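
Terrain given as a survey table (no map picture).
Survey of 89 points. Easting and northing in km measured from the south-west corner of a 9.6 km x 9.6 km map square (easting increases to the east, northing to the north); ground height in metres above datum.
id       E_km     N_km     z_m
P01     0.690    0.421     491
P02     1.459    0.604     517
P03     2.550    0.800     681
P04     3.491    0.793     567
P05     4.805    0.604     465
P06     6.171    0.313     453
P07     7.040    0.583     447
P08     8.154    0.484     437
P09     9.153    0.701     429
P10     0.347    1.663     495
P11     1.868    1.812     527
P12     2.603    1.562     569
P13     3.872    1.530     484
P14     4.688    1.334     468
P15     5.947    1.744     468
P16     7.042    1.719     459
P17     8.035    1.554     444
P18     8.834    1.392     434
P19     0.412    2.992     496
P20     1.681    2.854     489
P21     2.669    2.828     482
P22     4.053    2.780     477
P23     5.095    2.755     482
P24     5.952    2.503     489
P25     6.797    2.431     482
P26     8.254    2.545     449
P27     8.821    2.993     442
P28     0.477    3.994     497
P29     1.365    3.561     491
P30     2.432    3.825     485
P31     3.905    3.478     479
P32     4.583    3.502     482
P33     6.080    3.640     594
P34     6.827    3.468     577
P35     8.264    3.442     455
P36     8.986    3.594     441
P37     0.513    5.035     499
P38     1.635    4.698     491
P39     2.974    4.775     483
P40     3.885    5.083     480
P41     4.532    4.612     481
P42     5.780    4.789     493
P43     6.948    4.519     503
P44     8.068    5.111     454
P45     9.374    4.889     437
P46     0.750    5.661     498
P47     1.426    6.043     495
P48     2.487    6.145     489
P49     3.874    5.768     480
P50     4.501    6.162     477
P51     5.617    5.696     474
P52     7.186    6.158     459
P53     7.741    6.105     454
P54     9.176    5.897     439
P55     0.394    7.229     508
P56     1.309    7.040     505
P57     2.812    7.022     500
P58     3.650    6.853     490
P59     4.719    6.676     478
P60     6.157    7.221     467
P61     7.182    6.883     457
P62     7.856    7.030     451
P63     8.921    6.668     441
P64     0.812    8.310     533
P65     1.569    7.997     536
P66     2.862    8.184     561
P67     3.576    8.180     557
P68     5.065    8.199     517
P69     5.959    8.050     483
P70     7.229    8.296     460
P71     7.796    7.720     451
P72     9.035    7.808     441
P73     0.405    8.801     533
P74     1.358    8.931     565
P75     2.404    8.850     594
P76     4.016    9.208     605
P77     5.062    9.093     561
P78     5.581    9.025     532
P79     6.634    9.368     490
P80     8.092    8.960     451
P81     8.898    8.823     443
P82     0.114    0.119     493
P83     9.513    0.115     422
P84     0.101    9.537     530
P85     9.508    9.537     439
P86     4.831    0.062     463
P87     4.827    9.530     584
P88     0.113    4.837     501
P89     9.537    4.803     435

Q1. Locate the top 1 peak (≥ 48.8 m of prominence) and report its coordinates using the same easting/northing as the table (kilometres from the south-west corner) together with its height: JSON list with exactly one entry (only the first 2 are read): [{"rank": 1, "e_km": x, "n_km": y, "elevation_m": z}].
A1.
[{"rank": 1, "e_km": 2.66, "n_km": 0.81, "elevation_m": 686}]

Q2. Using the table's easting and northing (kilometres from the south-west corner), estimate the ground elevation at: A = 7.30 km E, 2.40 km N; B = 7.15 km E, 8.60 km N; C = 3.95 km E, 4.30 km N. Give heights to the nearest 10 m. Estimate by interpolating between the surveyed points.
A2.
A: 470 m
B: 460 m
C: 480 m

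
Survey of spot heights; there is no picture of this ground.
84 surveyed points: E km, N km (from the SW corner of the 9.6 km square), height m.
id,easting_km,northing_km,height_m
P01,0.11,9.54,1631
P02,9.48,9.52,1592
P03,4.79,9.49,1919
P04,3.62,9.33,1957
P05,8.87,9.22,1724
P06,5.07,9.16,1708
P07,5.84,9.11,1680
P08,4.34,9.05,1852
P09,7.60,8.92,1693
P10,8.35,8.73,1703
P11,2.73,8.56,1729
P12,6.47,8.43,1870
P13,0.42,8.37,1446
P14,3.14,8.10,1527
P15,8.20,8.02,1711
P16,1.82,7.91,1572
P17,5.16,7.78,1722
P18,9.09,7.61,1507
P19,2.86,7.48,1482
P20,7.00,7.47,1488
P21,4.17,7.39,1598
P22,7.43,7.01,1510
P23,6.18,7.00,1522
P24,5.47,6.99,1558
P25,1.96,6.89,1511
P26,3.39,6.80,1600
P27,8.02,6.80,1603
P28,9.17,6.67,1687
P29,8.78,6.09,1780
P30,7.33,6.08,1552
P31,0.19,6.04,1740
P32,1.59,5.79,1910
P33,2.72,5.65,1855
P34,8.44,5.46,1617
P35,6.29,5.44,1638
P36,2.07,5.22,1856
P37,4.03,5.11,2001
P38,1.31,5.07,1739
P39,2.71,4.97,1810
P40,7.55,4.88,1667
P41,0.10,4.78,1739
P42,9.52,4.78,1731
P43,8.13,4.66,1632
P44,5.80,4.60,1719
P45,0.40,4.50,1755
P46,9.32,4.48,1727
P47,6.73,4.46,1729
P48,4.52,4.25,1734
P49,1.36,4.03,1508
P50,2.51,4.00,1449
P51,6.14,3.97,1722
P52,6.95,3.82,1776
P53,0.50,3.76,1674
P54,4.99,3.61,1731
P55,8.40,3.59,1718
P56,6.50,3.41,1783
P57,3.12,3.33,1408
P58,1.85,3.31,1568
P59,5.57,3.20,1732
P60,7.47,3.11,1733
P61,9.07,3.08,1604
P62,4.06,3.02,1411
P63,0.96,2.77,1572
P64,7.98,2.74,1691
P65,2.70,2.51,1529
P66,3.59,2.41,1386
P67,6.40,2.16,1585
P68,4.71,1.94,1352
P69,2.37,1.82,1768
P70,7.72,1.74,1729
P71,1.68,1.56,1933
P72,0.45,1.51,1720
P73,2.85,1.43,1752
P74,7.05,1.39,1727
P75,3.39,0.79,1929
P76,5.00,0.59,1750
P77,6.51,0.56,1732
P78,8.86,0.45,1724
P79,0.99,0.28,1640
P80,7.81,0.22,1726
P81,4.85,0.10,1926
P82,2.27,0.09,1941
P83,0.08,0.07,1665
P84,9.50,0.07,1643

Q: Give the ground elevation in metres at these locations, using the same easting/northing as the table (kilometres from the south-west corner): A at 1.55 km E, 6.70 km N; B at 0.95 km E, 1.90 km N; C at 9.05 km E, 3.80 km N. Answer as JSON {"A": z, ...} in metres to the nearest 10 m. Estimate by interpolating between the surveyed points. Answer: {"A": 1530, "B": 1720, "C": 1730}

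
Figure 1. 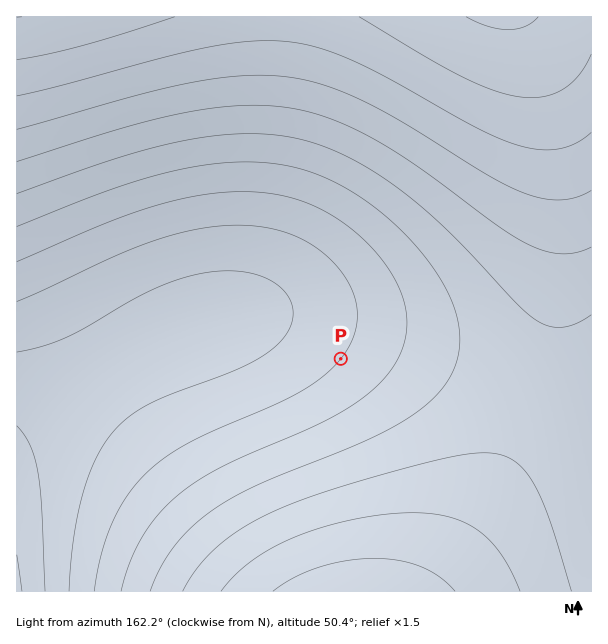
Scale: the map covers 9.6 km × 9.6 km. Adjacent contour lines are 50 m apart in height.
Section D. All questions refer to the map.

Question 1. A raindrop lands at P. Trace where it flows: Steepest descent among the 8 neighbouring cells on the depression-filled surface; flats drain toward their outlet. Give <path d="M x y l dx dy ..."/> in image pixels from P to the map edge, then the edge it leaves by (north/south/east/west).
<path d="M341 359l82 82 0 125-10 10 0 2-12 13"/>
exit: south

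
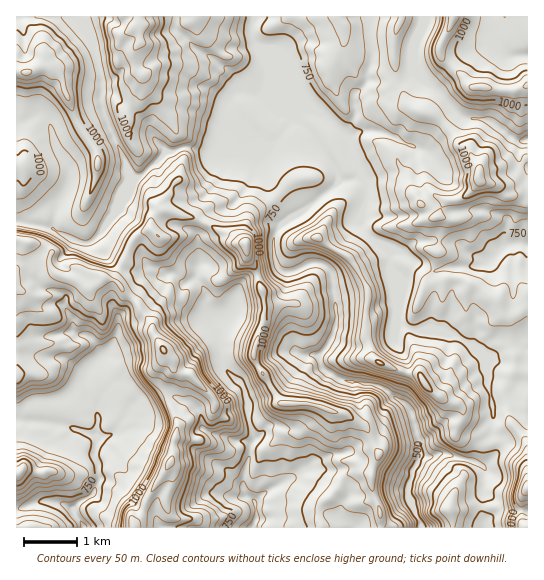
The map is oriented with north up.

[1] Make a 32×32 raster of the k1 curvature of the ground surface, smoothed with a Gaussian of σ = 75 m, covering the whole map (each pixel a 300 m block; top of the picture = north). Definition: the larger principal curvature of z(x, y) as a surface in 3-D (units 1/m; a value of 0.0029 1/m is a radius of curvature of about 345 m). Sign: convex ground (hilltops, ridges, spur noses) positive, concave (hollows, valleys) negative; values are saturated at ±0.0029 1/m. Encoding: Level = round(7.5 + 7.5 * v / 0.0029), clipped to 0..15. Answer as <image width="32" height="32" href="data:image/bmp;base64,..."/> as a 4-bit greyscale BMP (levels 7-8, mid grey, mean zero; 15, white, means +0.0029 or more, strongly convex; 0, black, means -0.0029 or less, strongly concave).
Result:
<image width="32" height="32" href="data:image/bmp;base64,Qk12AgAAAAAAAHYAAAAoAAAAIAAAACAAAAABAAQAAAAAAAACAAATCwAAEwsAABAAAAAAAAAAAAAAABEREQAiIiIAMzMzAERERABVVVUAZmZmAHd3dwCIiIgAmZmZAKqqqgC7u7sAzMzMAN3d3QDu7u4A////AMzLmr+L3cuaiKmG3dnNd5+Yh7itzYiZmYibifhp24mPuJuYiPuXeImIiqf2jJ2Ij//8qYevuZmYeHep93ibt3+4iImIj6ebm4h4mOuoipitiIiIiI7duImqiojMmL6Ze4h4iIdq+c+omIqsuomsmKmIiIiHfpj7e///7Lp43KiYmJiIiKuP6YzpmHm4b+mImMzIeIrK7md/l5eInv95h5iYmXeIzcp5/HeM7/2cmYeIiKu5d96Zie5nqHy1qIiIiJiofov4d4iPd7l9t5d4iYiKub2NyneHb6u5fbi5iIiZmYi4zIqol3+8qHzIjJiamYi7rch4iLqfeMh/l4uauJiIvMjZiYdq+omHzoiIqXeYvdh4q6uHnPeur+mHi7iHiMqIp43rqNz5m/xnrLmYmIiIirh22syHyXd+h4ibuql5mHjoeLqIqZqYiah4qr63u5iHyoiryXh3mqmIeal27riql66Lied3h4iYiHmYdtqIqIfMjrjXd4eIiIibh3rbmoiJ6L17yIiIiIh5mIecuImIfZjKi6h4iIiIqYmauIeKh494upmZeId4iMiZqoiYmYfMd5qoiIeIeIuYiYd6/+7suoirqImYiHiaiYqIrZhqiqqIu5iIm5h4qZh8ifh3eYuoiMuoipl4d4iYjIj5d4iKh4qrt5qJiamYqHunn5iI"/>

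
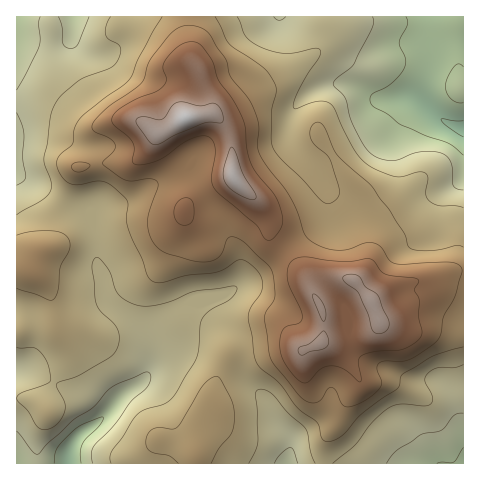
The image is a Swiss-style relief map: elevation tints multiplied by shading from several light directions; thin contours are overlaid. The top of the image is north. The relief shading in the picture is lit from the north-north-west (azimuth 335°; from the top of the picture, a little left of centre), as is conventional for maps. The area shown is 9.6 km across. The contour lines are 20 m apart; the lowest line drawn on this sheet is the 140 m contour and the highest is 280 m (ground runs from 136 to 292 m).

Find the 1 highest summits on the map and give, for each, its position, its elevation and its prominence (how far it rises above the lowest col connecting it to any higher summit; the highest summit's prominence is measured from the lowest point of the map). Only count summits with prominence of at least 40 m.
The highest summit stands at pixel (186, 118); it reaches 292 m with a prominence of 156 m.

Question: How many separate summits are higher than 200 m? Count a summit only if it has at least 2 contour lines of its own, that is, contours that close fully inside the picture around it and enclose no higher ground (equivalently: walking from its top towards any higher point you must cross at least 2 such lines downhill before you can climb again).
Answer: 2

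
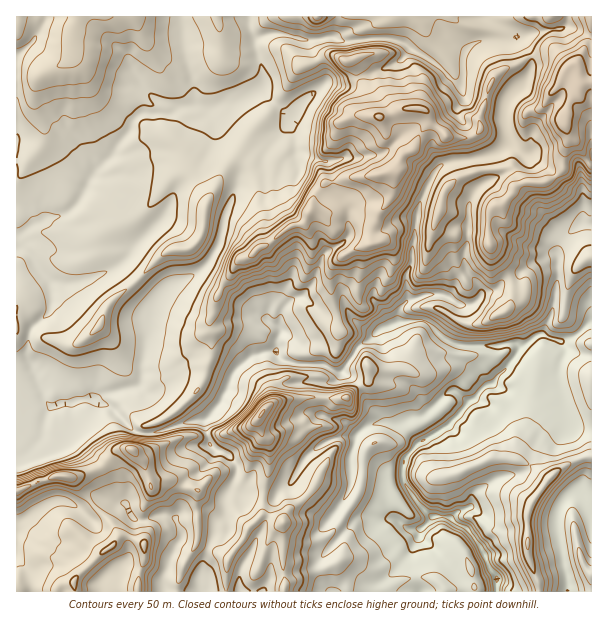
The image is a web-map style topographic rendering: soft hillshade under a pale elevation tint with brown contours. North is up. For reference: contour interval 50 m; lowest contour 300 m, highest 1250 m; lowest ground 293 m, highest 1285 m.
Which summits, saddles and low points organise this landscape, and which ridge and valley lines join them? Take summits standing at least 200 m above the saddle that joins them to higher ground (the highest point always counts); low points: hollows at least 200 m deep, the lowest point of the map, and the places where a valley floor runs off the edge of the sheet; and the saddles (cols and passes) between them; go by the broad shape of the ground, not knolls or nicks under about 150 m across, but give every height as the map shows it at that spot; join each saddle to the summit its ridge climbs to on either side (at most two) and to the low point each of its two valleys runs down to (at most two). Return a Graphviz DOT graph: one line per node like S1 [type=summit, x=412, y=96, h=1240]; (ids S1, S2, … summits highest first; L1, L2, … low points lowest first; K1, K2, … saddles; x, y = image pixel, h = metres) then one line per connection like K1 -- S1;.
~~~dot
graph terrain {
  S1 [type=summit, x=576, y=63, h=1285];
  S2 [type=summit, x=420, y=108, h=1261];
  S3 [type=summit, x=261, y=414, h=1204];
  S4 [type=summit, x=132, y=450, h=1129];
  S5 [type=summit, x=528, y=543, h=810];
  L1 [type=low, x=497, y=579, h=293];
  K1 [type=saddle, x=528, y=57, h=1007];
  K2 [type=saddle, x=338, y=318, h=810];
  K3 [type=saddle, x=209, y=549, h=792];
  K4 [type=saddle, x=360, y=386, h=739];
  K5 [type=saddle, x=144, y=434, h=715];
  K6 [type=saddle, x=237, y=369, h=609];
  K7 [type=saddle, x=579, y=332, h=534];
  K1 -- S1;
  K1 -- S2;
  K1 -- L1;
  K2 -- S1;
  K2 -- S2;
  K2 -- L1;
  K3 -- S3;
  K3 -- S4;
  K3 -- L1;
  K4 -- S1;
  K4 -- S3;
  K4 -- L1;
  K5 -- S1;
  K5 -- S4;
  K5 -- L1;
  K6 -- S2;
  K6 -- S3;
  K6 -- L1;
  K7 -- S1;
  K7 -- S5;
  K7 -- L1;
}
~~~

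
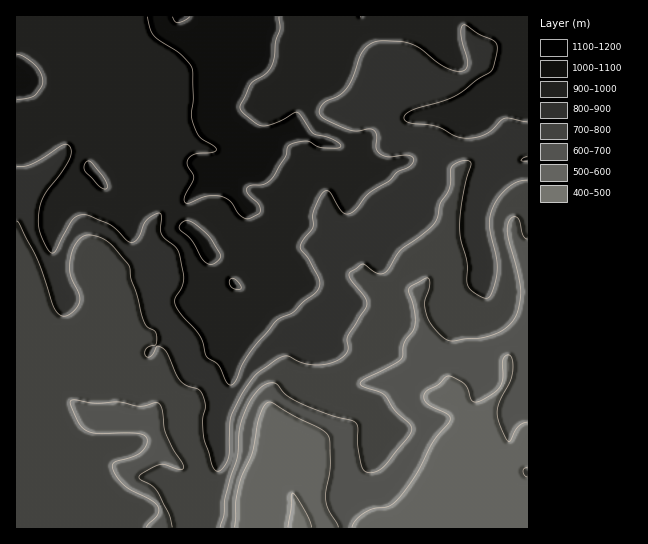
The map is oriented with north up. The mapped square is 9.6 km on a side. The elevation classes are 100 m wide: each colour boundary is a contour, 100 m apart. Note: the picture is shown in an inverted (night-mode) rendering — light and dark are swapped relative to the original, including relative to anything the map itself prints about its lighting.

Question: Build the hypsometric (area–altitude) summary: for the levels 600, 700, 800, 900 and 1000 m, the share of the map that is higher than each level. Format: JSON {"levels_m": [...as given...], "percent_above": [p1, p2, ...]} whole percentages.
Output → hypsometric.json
{"levels_m": [600, 700, 800, 900, 1000], "percent_above": [91, 81, 56, 36, 7]}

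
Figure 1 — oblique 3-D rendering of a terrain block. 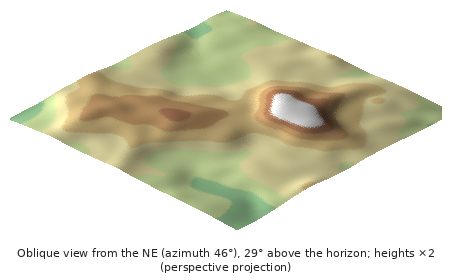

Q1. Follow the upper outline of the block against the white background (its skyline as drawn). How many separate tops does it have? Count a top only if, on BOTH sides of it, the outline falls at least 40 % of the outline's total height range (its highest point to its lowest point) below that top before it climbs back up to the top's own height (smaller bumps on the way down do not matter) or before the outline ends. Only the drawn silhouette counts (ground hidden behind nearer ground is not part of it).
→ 1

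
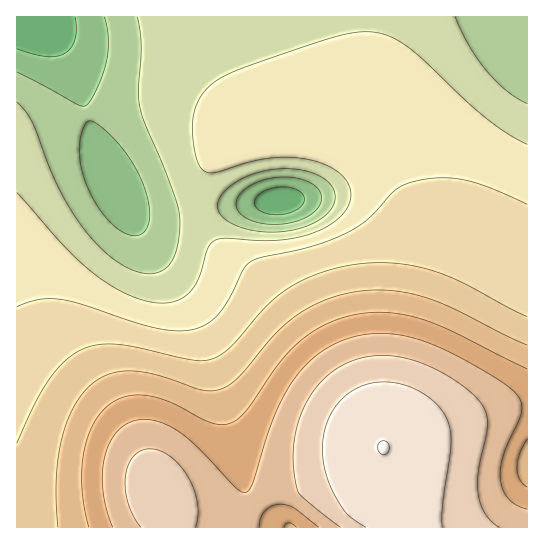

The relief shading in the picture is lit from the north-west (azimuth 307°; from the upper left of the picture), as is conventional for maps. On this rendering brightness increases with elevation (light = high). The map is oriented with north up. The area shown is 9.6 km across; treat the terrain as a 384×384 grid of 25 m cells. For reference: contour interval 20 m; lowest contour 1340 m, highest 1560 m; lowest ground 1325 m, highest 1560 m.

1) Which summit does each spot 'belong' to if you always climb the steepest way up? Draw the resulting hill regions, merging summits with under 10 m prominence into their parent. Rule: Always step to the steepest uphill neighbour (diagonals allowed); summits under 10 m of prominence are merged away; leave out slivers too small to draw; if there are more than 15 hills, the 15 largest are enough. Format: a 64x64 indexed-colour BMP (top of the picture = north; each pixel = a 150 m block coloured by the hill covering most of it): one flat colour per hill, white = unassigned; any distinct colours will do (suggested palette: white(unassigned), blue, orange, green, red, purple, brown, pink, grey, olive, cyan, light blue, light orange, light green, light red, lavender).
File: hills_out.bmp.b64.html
<image width="64" height="64" href="data:image/bmp;base64,Qk12CAAAAAAAAHYAAAAoAAAAQAAAAEAAAAABAAQAAAAAAAAIAAATCwAAEwsAABAAAAAAAAAA////ALR3HwAOf/8ALKAsACgn1gC9Z5QAS1aMAMJ34wB/f38AIr28AM++FwDox64AeLv/AIrfmACWmP8A1bDFACIiIiIiIiIiIiIiIiIiIiIRERERERERERERERERERERIiIiIiIiIiIiIiIiIiIhEREREREREREREREREREREREiIiIiIiIiIiIiIiIiIiERERERERERERERERERERERESIiIiIiIiIiIiIiIiIiIRERERERERERERERERERERERIiIiIiIiIiIiIiIiIiIhEREREREREREREREREREREREiIiIiIiIiIiIiIiIiIhERERERERERERERERERERERESIiIiIiIiIiIiIiIiIiERERERERERERERERERERERERIiIiIiIiIiIiIiIiIiIREREREREREREREREREREREREiIiIiIiIiIiIiIiIiIhERERERERERERERERERERERESIiIiIiIiIiIiIiIiIhERERERERERERERERERERERERIiIiIiIiIiIiIiIiIiEREREREREREREREREREREREREiIiIiIiIiIiIiIiIiIRERERERERERERERERERERERESIiIiIiIiIiIiIiIiIhERERERERERERERERERERERERIiIiIiIiIiIiIiIiIhEREREREREREREREREREREREREiIiIiIiIiIiIiIiIiERERERERERERERERERERERERESIiIiIiIiIiIiIiIiIRERERERERERERERERERERERERIiIiIiIiIiIiIiIiIhEREREREREREREREREREREREREiIiIiIiIiIiIiIiIhERERERERERERERERERERERERESIiIiIiIiIiIiIiIiERERERERERERERERERERERERERIiIiIiIiIiIiIiIiIREREREREREREREREREREREREREiIiIiIiIiIiIiIiIRERERERERERERERERERERERERESIiIiIiIiIiIiIiIhERERERERERERERERERERERERERIiIiIiIiIiIiIiIiEREREREREREREREREREREREREREiIiIiIiIiIiIiIiIRERERERERERERERERERERERERESIiIiIiIiIiIiIiIRERERERERERERERERERERERERERIiIiIiIiIiIiIiIhEREREREREREREREREREREREREREiIiIiIiIiIiIiIhERERERERERERERERERERERERERESIiIiIiIiIiIiIiERERERERERERERERERERERERERERIiIiIiIiIiIiIiEREREREREREREREREREREREREREREiIiIiIiIiIiIiIRERERERERERERERERERERERERERESIiIiIiIiIiIiIRERERERERERERERERERERERERERERIiIiIiIiIiIiIREREREREREREREREREREREREREREREiIiIiIiIiIiIRERERERERERERERERERERERERERERESIiIiIiIiIiIhERERERERERERERERERERERERERERERIiIiIiIiIiIhEREREREREREREREREREREREREREREREiIiIiIiIiIhERERERERERERERERERERERERERERERESIiIiIiIiIiERERERERERERERERERERERERERERERERIiIiIiIiIiEREREREREREREREREREREREREREREREREiIiIiIiIiIRERERERERERERERERERERERERERERERESIiIiIiIiIRERERERERERERERERERERERERERERERERIiIiIiIiIhEREREREREREREREREREREREREREREREREiIiIiIiIhERERERERERERERERERERERERERERERERESIiIiIiIiERERERERERERERERERERERERERERERERERIiIiIiIiEREREREREREREREREREREREREREREREREREiIiIiIiIRERERERERERERERERERERERERERERERERESIiIiIiIRERERERERERERERERERERERERERERERERERIiIiIiIhEREREREREREREREREREREREREREREREREREiIiIiIhERERERERERERERERERERERERERERERERERESIiIiIiERERERERERERERERERERERERERERERERERERIiIiIiIREREREREREREREREREREREREREREREREREREiIiIiIRERERERERERERERERERERERERERERERERERESIiIiIhERERERERERERERERERERERERERERERERERERIiIiIiEREREREREREREREREREREREREREREREREREREiIiIiERERERERERERERERERERERERERERERERERERESIiIiIRERERERERERERERERERERERERERERERERERERIiIiIhEREREREREREREREREREREREREREREREREREREiIiIhERERERERERERERERERERERERERERERERERERESIiIiERERERERERERERERERERERERERERERERERERERIiIiEREREREREREREREREREREREREREREREREREREREiIiIRERERERERERERERERERERERERERERERERERERESIiIRERERERERERERERERERERERERERERERERERERERIiIhEREREREREREREREREREREREREREREREREREREREiIhERERERERERERERERERERERERERERERERERERERESIhERERERERERERERERERERERERERERERERERERERER"/>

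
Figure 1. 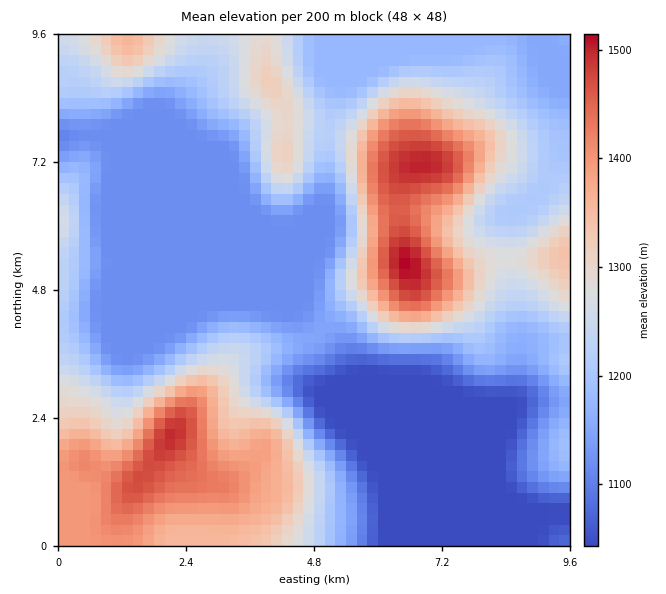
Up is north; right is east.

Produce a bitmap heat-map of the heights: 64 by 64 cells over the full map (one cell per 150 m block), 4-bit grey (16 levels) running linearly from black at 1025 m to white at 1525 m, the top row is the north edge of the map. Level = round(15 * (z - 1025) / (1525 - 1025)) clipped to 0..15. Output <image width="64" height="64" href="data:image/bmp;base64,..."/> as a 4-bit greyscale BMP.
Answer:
<image width="64" height="64" href="data:image/bmp;base64,Qk12CAAAAAAAAHYAAAAoAAAAQAAAAEAAAAABAAQAAAAAAAAIAAATCwAAEwsAABAAAAAAAAAAAAAAABEREQAiIiIAMzMzAERERABVVVUAZmZmAHd3dwCIiIgAmZmZAKqqqgC7u7sAzMzMAN3d3QDu7u4A////ALu7u7u7u6qqqqqqqqmZiHdlVDMhERERERERERERERERu7u7zMu7qqqqqqqqqpmId2VUQyERERERERERERERERG7u7zMzLu6qqqqqqqqqZiHZVRDIREREREREREREREREbu7vMzMy7u7u6u7uqqqmIdmVEMhERERERERERERERERu7u8zdzMu7u7u7u7uqqph2ZUQyERERERERERERERERG7u7zN3dzMzMy7zLu6qqmHdlRDIREREREREREREREREbu7vM3d3dzMzMzMy7uqqZh2VDMhERERERERERERESIiu7u8zd3d3czMzMzLu6qpmHZUMhEREREREREREREiIzO7u8zM3d3d3dzMzMu7qqmYdlQyEREREREREREREiMzRLvMzMzd3d3d3MzMu7u6qYdlQyERERERERERERESIzREu8zLvM3d7d3czLu7u7qph2VDIRERERERERERERIjREW7zLu7vN3u7dzLu7u7uql2VDIREREREREREREREiNEVbu7uqqrze7u3cu6qru6mHVDIRERERERERERERERI0RVqruqmavN7u7dy6qqq7qYZTIREREREREREREREREjNFWaqpmYmrze7t3LqZqqqYdUIRERERERERERERERESI0RZmZmIiJrN3u3bqpmZmYdkMhEREREREREREREREREjREmZmIh4ibzd3cupmZiIdlMhERERERERERERERERESI0SIiIh3eIq8zdy6mYiHdlMhERERERERERERERERERIjNIiIh3ZneJq8zLqYh3ZUMyEREREREREREREREREREiM0iId3ZmZniaq7upiHZUMyERERERERERERERERERESI0SHd2ZVVVZ3iaqpmHdlQyIREREREREREREREiIiIiI0RHd2ZURERVZ4iZmId2VDMiIRERERERERERIiMzMzM0RVdmZUQzM0RWZ3iId3ZVQzIiIRERERERERIjNERDM0RVVmZUQzMzNEVWZ3d3dmVEMzMiIREiIiIiIjREVERERFVWZVQzMzMzNEVmZ3dmZVREMzMiIjMzMzMzRFVVREREVVZlVDMzMzMzRFVmZmZVVEREMzMzRFVVVURVVVVERERVVlVDMzMzMzMzRFVVVVRERERDM0RWZ3d2ZmZmVVRERVVVVUMzMzMzMzM0REVERDMzNERERWeIiYiHd2ZlVURVVmVVQzMzMzMzMzMzRDMzMzMzREVWeZqqqpmId2ZVVVVmZlVDMzMzMzMzMzMzMzMzMzNEVWeKu8zLupiHdmZmZnd2VUMzMzMzMzMzMzMzMzMzM0VWeJvM3dzLqYh3ZmZneIZlQzMzMzMzMzMzMzMzMzMzRWeJq83u7cy6mHd2ZneIhmVDMzMzMzMzMzMzMzMzMzNFZ4q83u7t3LqYh3d3eIiWZUMzMzMzMzMzMzMzMzMzM0Vnmrze7u7cy6mHd3eIiZZlRDMzMzMzMzMzMzMzMzMzNGeave7/7ty6mYh3eIiZlmVEMzMzMzMzMzMzMzMzMzM0V4q97//t3LqYiIiIiZmWZUQzMzMzMzMzMzMzMzMzMzNWir3u/u3LqZiIiIiJmaZlRDMzMzMzMzMzMzMzMzMzM0Z5ve7u3LqZiHd3eIiZl2VDMzMzMzMzMzMzMzMzMzMzRXm83u3cupiHd3d3eImXdkMzMzMzMzMzMzMzMzMzMzNFebzd3cu6mHdmZmZ3iJd2QzMzMzMzMzMzMzMzMzMzMzV5vN3dy7qYd2ZmZmZ4h3ZDMzMzMzMzMzMzMzMzMzMzRXm83dzLupmHZlVVZmd3ZUMzMzMzMzMzMzMzNERDMzNGirzd3cy7qYdmZVVWZnZlQzMzMzMzMzMzMzNFVVQzM0aKzd3dzMy6mHZmZVVmZmVDMzMzMzMzMzMzM0ZmZUM0VpvN3d3d3Muph2ZmVWZlVUQzMzMzMzMzMzM0Vnd2VERXm83u7u7d3LmId2ZlVmVVRDMzMzMzMzMzMzRniHZVRWebze7u7u7cupiHdmZVZEREMzMzMzMzMzMzNWeIh2VVaJvN7u7u7t3LmYd2ZlVUREMzMzMzMzMzMzNFeJmHZlZom83u7u7u3cupiHdmVVMzMzMzMzMzMzMzM0V4mYdmZnibzd7u7u3cy6mId2ZVUjMzMzMzMzMzMzM0RniJh2ZmeJrM3d7t3cy7qYh3ZlVSMzMzMzMzMzMzM0RWeIiHdmZ3mrzd3d3Mu7qpiHZlVVMzMzMzMzMzMzNERVZ4iId2ZmeJq8zMzLuqqZiHdmVVU0REMzMzMzMzREVVZniIh3ZmZniau8y7qpmYiHdmVVVUREREMzMzMzREVVZneIiHdmVmZ4mru6qZmIh3dmVVVEVVVVVEMzMzREVWZneImIdmVVVmeJqqmZiId3ZmVVRERmVWZmVUQ0REVVZneImYh2VVVVZniJmIh3d3ZmVVRERGZmZmZmVURFVVZmeImZh2ZVREVVZ3iHd3dmZmVVREREZmZnd3dmVVVVVmZ4iZmHZVRERFVWZmZmZmZmZVVERERmZneIiHdmZVZmZniJmIdlVERERFVVVVVVVWZVVURERGZneImZiHdmZmZmeImYdlVERERERFVVVVVVVVVVREREZ3d4maqZh3ZmZmd4iIh2VURERERERERERFVVVVRERER3d4iaqpmId3Zmd3eIiHZVREREREREREREREVVVERERHd4iZqqqYh3d3d3d4iIdlVERERERERERERERERERERE"/>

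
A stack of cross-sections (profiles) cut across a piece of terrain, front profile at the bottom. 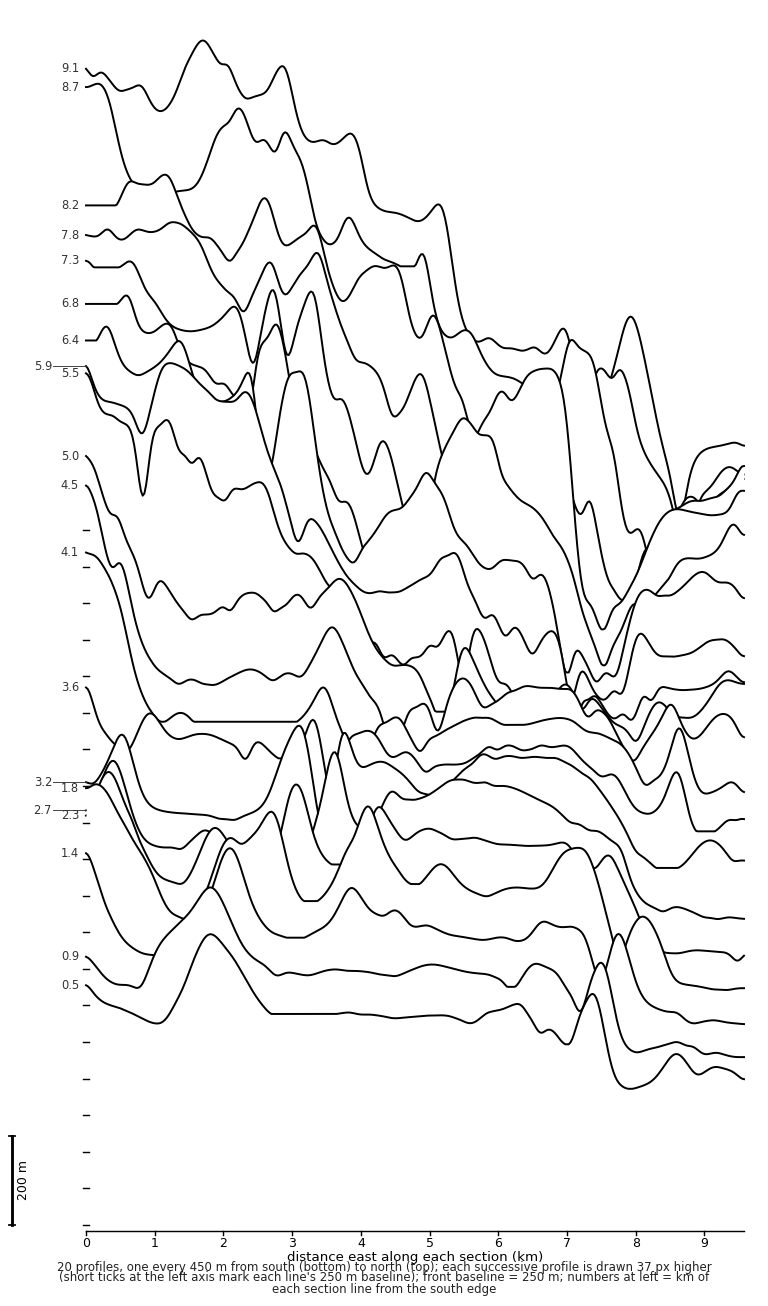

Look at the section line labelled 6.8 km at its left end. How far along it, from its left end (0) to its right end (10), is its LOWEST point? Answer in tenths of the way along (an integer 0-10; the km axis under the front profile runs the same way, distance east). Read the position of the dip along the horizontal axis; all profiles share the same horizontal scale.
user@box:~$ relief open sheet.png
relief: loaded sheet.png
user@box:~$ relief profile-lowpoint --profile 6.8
8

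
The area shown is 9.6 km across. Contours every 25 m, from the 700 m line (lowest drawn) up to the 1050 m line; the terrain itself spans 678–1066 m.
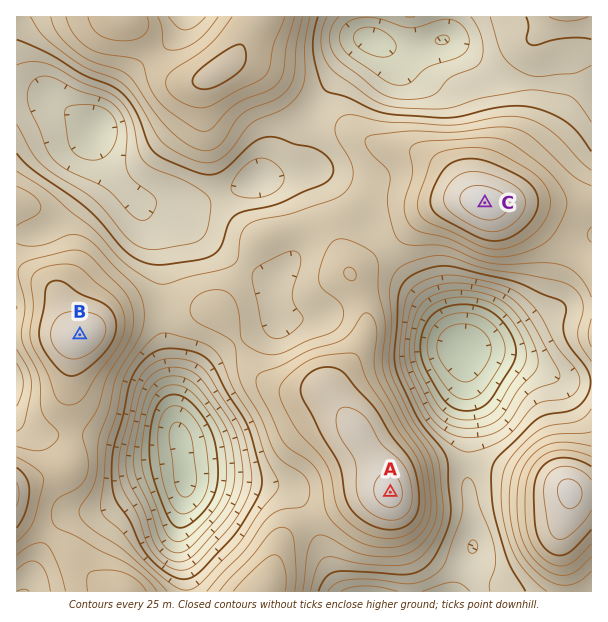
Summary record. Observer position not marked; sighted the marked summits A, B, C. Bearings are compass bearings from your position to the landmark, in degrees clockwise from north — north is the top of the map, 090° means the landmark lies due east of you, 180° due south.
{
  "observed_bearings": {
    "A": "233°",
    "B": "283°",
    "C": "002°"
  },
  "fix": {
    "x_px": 477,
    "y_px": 427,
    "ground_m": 795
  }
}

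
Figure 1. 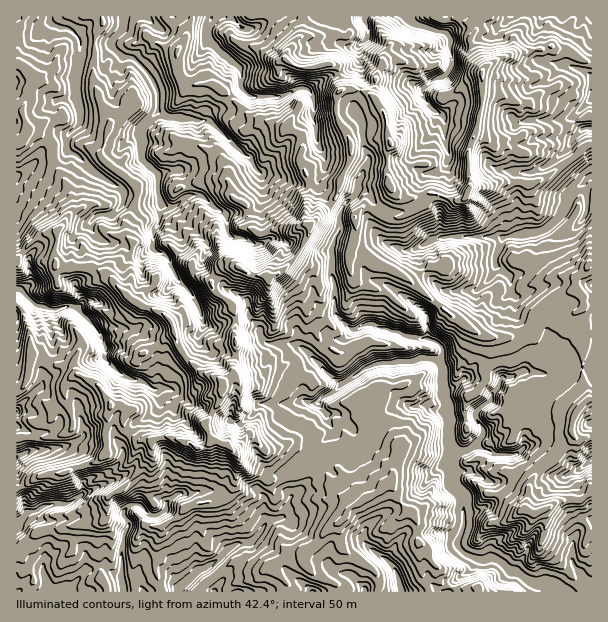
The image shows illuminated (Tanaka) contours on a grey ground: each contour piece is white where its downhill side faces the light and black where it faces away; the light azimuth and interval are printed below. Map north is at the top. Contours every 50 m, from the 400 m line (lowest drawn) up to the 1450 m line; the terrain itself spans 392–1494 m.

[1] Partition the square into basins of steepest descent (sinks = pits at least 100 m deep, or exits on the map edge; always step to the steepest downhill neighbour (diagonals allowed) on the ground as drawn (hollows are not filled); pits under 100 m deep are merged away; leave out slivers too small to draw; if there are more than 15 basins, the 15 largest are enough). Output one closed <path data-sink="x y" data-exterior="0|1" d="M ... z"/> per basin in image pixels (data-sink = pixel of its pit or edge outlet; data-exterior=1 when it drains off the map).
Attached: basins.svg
<path data-sink="561 591" data-exterior="1" d="M348 88l-7 2-4 3-1 18 2 11 12 19 0 18-10 21-8 23-12 9-10 13-2 9-13 24-13 13-13 7-5-2-15-2-12-8-9 0-7 4-10 12 3 8 20 16 2 14 0 37-2 6 0 12-11 8-5 21-13 19 5 14 3 3 17 6 16 23 14 5 6 6 33-6 9-5 16 3 12 20 8 6 7 10 15-10 9-4 9-8 6-2 10 19 14 12 4 9 0 25 3 21 8 22 162 0 1-100-2 0-11 8-19 0-23 12-6 0-7-3 8-30 8-10 12-7 20-22 2-3-3-9 3-12 6-9 12-9 0-134-2 0-6 8-8 6-1 12-14 4-12 6-13 11-2 12-7 8-15 6-24 0-24-12-59-48-30-13-13-11-11-1-1-6 6-19-1-11 8-10 5 0 18 11 16 0 12-8 0-5-4-5-12-3-10-13-2-28 5-12-3-6-4-26-8-12-8-7z"/><path data-sink="123 17" data-exterior="1" d="M191 16l-89 1 1 6-6 9-3 10 2 12-4 18 8 30 10 21-10 32 11 13 18 12 9 11-5 19-7 14 0 10 7 9-1 8-6 8-10 3-7 7 0 6 5 7 17 18 12 7 19 6 8 8 8 24 6 11 19 17 16 6 3 5 12-9 0-12 2-6 0-37-2-14-20-16-3-8 10-12 7-4 9 0 12 8 15 2 5 2 13-7 13-13 13-24 2-9-4-4 0-11 4-13 0-14-9-21 1-24-6-6-48-17-11-12-22-18-12-1-15 2-7-6-5-15 0-12 11-18z"/><path data-sink="590 177" data-exterior="0" d="M591 145l-6 1-10 11-30 21-14 6-34-2-12 5-14 0-5 10-5 3-12-1-17-6-13 5-12 0 5 3 2 8-12 8-16 0-18-11-5 0-8 10 1 11-6 24 12 2 13 11 30 13 41 35 30 20 12 5 24 0 9-3 11-8 3-12 7-8 19-12 14-4 1-12 8-6 8-9z"/><path data-sink="17 290" data-exterior="1" d="M56 232l-11 2-9 4-20 22 0 130 2 1 8-10 5-25 8-1 11 9 16 2 6 2 5 6 19 10 15 20 9 0 9 6-7 13 2 5 14 12 33-2 20 6 6 4 10-3 5-5-7-17 13-19 5-15-1-8-19-8-19-17-6-11-8-24-8-8-19-6-12-7-24-26-17-6-33-2-2-2z"/><path data-sink="50 23" data-exterior="0" d="M101 16l-75 0-8 14-2 33 5 3 11 12 0 6-10 26 4 21 15 3 11 10 2 18 16 29 3 12 0 7-17 21-1 33 5 4 30 0 18 8 1-7 7-7 10-3 6-8 1-8-7-9 0-10 7-14 5-19-9-11-18-12-11-13 10-32-10-21-8-30 4-18-2-12 3-10 6-9z"/><path data-sink="408 17" data-exterior="1" d="M477 16l-99 1 1 12 9 12 2 6-14 30-3 19 12 18 3 23 3 6-5 12 2 28 4 8 9 7 18 0 13-5 17 6 12 1 5-3 4-9-2-33 10-29 0-7 4-14 2-36-14-25 0-6 6-9-1-6z"/><path data-sink="212 17" data-exterior="1" d="M302 16l-110 0-5 19-11 18 0 12 5 15 7 6 15-2 12 1 22 18 11 12 33 12 6 0 9 5 6 6-1 24 9 21 0 14-4 13 0 11 2 3 3 0 8-11 13-10 5-9 3-14 10-21 0-18-12-19-2-11 1-18 6-4-5-20-6-5-15 3-20 0-11-7 2-9 14-18z"/><path data-sink="179 591" data-exterior="1" d="M240 462l-5 21-11 15-12 4-21 3-15 13-14 9 0 6-5 9 1 16-2 6 0 8 6 20 36 0 9-10 27-20 6 0 21 9 11-5 19-13 14 1 27-28 7-3 7-7 4-9-1-4-13-11-12-20-16-3-9 5-33 6-6-6-14-5z"/><path data-sink="63 591" data-exterior="1" d="M171 438l-12 0-8 5 0 10-13 20-11 10 7 6 4 6-2 18 11 13 17 0 27-21 27-5 6-2 11-15 5-24-10-13-18-6-5 5-10 3-6-4z"/><path data-sink="591 98" data-exterior="1" d="M551 46l-6 3-26 3-19 6-18 13 0 34-7 27 2 4 12 4 26-1 13-7 26-2 38-14 0-53-11-3-12-10z"/><path data-sink="17 528" data-exterior="1" d="M120 404l-10 1-4 23 0 22-8 12-23 6-12 6-13 0-11 2-23 13 1 63 22-22 60-7 7-5 2-20 5-5 7-3 18-17 13-20 1-13-14 0-14-12 0-11 6-6z"/><path data-sink="401 591" data-exterior="1" d="M390 484l-6 2-9 8-9 4-17 11-3 7-8 8 4 22 3 6 23 13 10 10 0 17 50 0 0-4-4-6-3-12-3-21 0-25-4-9-14-12z"/><path data-sink="17 458" data-exterior="1" d="M78 374l-7 4-7 9 2 12 7 21-1 9-9 5-13 4-34 0 1 50 27-13 19-1 12-6 20-5 9-10 4-39 2-10-14-20z"/><path data-sink="591 129" data-exterior="1" d="M591 116l-37 14-26 2-13 7-26 1-13-6-8 21 2 31 15 1 12-5 34 2 14-6 30-21 10-11 7-2z"/><path data-sink="123 588" data-exterior="0" d="M128 484l-20 14 0 15-10 15-1 21 5 30 6 13 53 0-5-28 2-6-1-16 5-9 0-6-15-1-7-7-4-6 2-18-4-6z"/>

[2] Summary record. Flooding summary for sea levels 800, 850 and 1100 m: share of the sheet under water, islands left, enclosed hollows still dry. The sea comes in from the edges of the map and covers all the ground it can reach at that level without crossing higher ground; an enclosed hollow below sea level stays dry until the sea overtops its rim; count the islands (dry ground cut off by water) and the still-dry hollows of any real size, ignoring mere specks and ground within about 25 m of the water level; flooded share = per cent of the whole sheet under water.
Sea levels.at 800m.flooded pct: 61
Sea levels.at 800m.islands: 1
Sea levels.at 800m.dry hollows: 0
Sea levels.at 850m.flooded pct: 69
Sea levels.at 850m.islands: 2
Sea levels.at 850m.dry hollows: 0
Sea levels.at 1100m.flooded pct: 93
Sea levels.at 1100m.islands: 3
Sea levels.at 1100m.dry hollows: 0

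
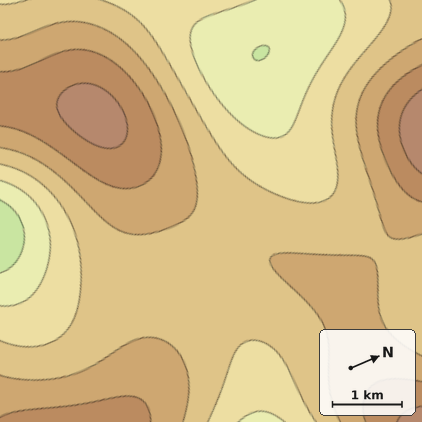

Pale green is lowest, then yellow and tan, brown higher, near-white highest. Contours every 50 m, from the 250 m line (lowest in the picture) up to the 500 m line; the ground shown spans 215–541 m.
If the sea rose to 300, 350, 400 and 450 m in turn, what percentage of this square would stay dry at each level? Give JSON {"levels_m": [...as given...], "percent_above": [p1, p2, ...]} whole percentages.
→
{"levels_m": [300, 350, 400, 450], "percent_above": [88, 71, 34, 13]}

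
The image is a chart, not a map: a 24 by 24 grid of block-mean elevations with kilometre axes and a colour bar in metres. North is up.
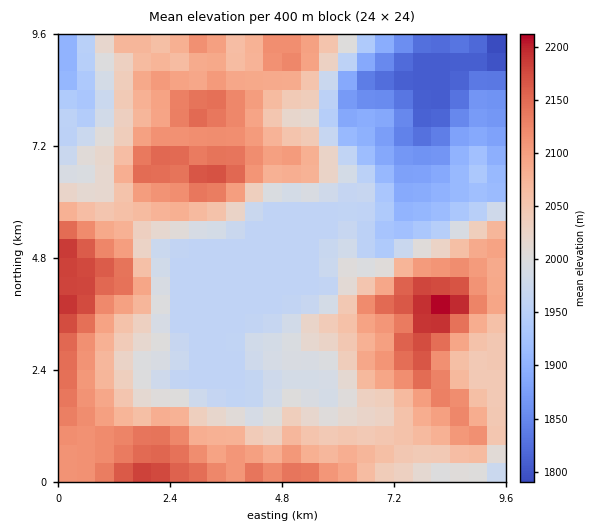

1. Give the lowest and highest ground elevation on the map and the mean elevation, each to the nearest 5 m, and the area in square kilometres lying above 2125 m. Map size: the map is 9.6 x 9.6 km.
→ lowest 1785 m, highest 2225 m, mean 2025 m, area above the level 13.4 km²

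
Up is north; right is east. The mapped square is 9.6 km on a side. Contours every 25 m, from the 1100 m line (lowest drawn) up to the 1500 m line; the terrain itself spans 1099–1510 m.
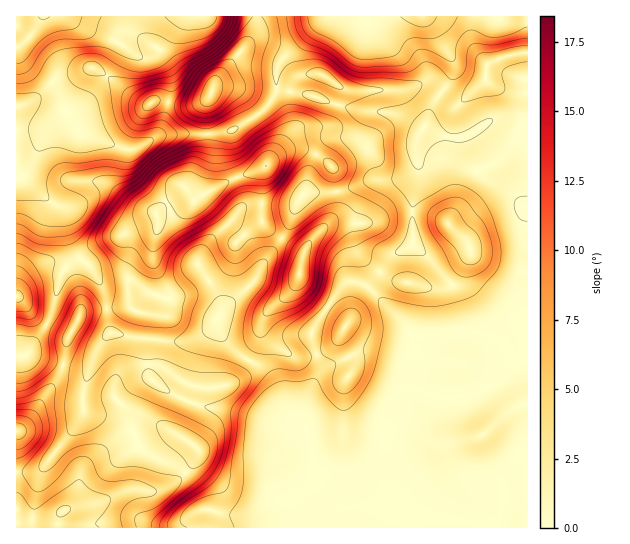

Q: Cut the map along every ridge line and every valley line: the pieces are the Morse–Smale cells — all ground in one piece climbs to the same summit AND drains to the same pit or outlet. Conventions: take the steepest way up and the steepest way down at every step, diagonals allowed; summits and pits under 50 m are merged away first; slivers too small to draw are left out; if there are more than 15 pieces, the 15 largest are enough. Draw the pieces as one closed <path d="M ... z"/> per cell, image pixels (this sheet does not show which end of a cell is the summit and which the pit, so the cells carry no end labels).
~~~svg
<path d="M527 237l-3 21 0 57-3 6-20 20-19-8-15-2-26 4-26 0-48-48-13-6-8 2-7 7-27 41 0 10 7 20 0 12-15 34 2 18-22-20-16-32-9-8-18-9-12-10-8-11-3-16-9 12-19 9-24 1-12-2-2 14 1 9 39 24-17 39 0 8 24 17-4 11-18 20-15 8-31 0-32 14-30 5-9 6-3 13 470 1z"/><path d="M277 87l-1 6-5 9-13 13-27 16-23 3-4 25-15 27 0 7 3 4-9-2-6 2-21 16 3 12-6 17 0 20 14 25 1 12-5 14-11 2 3 2-2 21 2 2 30 1 20-8 10-8 9-16 31-28 6-15 20-27-20-18 2-51 10-11 14-8 16-2 20 10 10 10 4 23 33-12 9 1-8 5-15 31 0 20 3 6 6 6 14 4 16 0 11-4 7-7-1-35 7-26-3-39 7-13-30-16-34-2-21-6-28-10-28-4z"/><path d="M69 236l3 23-12 18-9 40-23 37-12 3 1 171 40 0 3-14 9-6 30-5 32-14 31 0 15-8 10-10 12-20-6-7-18-11 0-8 17-39-39-24 0-23-14 0-28-6-8-46-11-18-17-18z"/><path d="M527 16l-200 0-44 42-7 15 0 13 6 5 28 4 28 10 21 6 34 2 16 7 12 8 8 0 20 9 16-1 14 35 6 6 28 16 10 14 4 0z"/><path d="M425 127l-9 15 3 39-7 26 1 35-3 5-21 11-18 27 0 5 44 45 26 0 26-4 15 2 19 8 20-20 3-6 0-57 4-21 0-30-5 0-16-18-22-12-6-6-14-35-16 1z"/><path d="M67 112l-22 21-20 44 20 20 19 14 4 24 7 16 17 18 11 18 8 46 28 6 14 0 2-4 0-18-3-2 9 0 7-16-1-12-14-25 0-20 6-17-3-12 21-16 6-2 8 0-2-9 15-27 4-24-10-2-35 2-25 13-13 1-46-17z"/><path d="M66 16l-50 1 1 162 8-6 7-10 13-30 21-21 13 20 46 17 9 0 13-6 12-10 4-8 8-34-2-14-6-14-8-6-14 0-27-17-32-13z"/><path d="M378 180l-8 0-33 11 0 16-4 10-22 24-8 14-4-6-17-10-21 27-6 15-31 28-5 9 0 11 10 17 12 10 18 9 9 8 16 32 21 19 0-22 14-29 0-12-7-20 0-10 4-8 23-33 7-7 13 0 11 6 1-4 8-12 16-19-16-1-14-4-6-6-3-6-1-14 2-10 14-27z"/><path d="M257 16l-190 1 20 12 27 11 27 17 14 0 8 6 6 14 2 14-8 34-8 12 2 0 6-2 20-2 25 1-3-21 2-11 9-21 39-48 2-10z"/><path d="M26 172l-10 7 1 177 11-2 4-9 15-20 5-12 8-36 12-18-9-49-18-13-18-18z"/><path d="M326 16l-68 0-2 13-5 10-38 47-8 24 2 23 11 0 13-2 27-16 13-13 5-9 0-20 7-15 11-9z"/><path d="M303 149l-12 0-14 7-14 14-2 51 18 16 5-2 13-33 9-10 30-1-3-22-14-13z"/><path d="M335 192l-29 0-9 10-6 20-10 16 18 11 4 6 8-14 22-24 4-10z"/>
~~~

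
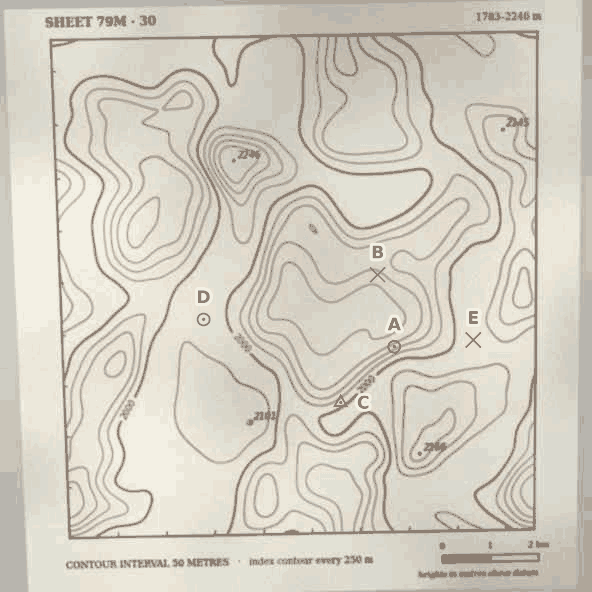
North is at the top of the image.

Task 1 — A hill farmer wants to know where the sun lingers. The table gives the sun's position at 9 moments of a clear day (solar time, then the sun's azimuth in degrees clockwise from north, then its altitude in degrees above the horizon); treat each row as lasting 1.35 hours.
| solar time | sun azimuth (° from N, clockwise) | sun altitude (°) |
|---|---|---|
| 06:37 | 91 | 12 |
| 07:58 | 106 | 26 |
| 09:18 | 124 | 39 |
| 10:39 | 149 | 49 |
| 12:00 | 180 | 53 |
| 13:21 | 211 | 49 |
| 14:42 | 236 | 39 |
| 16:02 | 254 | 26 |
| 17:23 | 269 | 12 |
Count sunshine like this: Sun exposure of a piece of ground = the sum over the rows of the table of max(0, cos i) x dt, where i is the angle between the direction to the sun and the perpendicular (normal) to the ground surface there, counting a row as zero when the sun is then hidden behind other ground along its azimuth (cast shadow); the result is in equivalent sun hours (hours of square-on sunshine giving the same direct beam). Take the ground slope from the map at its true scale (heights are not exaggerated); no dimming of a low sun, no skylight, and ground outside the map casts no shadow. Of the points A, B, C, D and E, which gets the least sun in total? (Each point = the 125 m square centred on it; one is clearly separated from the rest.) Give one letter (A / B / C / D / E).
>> A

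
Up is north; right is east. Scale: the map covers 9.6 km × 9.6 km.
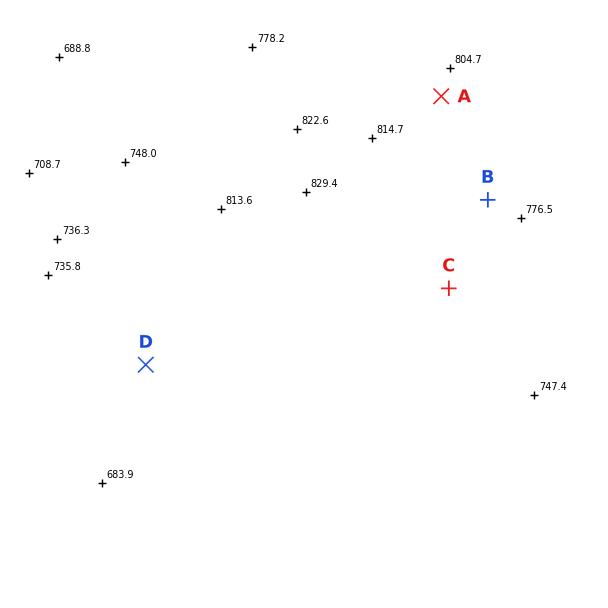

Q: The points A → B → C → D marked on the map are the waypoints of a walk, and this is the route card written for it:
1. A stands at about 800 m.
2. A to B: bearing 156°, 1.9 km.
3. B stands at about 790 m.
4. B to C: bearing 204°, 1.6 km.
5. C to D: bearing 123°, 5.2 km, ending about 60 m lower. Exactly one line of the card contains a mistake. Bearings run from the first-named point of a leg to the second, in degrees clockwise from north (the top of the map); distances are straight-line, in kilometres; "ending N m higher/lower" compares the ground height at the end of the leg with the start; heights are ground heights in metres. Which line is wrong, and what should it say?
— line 5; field bearing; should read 256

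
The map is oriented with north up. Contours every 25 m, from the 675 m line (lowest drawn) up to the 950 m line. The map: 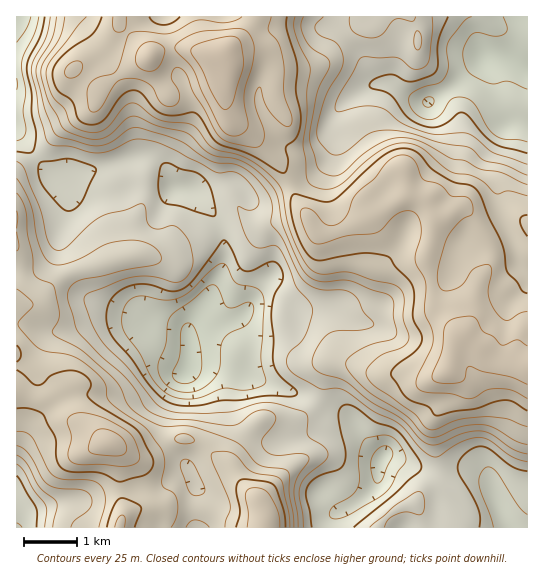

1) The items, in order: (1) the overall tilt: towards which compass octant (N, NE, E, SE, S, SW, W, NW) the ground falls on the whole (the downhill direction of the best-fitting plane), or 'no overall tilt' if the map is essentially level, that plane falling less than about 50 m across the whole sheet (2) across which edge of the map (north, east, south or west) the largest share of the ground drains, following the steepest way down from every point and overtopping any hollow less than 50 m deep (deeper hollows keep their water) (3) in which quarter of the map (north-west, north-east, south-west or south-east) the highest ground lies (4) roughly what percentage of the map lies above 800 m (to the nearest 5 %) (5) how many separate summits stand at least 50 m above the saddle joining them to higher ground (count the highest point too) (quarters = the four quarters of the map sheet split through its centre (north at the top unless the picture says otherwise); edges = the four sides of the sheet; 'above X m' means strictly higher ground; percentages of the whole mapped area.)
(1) There is no overall tilt: the best-fitting plane is nearly level.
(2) The largest share of the runoff leaves by the western edge.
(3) The highest ground is in the north-west quarter.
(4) Roughly 55 % of the ground is higher than 800 m.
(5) There are 4 summits with 50 m or more of prominence.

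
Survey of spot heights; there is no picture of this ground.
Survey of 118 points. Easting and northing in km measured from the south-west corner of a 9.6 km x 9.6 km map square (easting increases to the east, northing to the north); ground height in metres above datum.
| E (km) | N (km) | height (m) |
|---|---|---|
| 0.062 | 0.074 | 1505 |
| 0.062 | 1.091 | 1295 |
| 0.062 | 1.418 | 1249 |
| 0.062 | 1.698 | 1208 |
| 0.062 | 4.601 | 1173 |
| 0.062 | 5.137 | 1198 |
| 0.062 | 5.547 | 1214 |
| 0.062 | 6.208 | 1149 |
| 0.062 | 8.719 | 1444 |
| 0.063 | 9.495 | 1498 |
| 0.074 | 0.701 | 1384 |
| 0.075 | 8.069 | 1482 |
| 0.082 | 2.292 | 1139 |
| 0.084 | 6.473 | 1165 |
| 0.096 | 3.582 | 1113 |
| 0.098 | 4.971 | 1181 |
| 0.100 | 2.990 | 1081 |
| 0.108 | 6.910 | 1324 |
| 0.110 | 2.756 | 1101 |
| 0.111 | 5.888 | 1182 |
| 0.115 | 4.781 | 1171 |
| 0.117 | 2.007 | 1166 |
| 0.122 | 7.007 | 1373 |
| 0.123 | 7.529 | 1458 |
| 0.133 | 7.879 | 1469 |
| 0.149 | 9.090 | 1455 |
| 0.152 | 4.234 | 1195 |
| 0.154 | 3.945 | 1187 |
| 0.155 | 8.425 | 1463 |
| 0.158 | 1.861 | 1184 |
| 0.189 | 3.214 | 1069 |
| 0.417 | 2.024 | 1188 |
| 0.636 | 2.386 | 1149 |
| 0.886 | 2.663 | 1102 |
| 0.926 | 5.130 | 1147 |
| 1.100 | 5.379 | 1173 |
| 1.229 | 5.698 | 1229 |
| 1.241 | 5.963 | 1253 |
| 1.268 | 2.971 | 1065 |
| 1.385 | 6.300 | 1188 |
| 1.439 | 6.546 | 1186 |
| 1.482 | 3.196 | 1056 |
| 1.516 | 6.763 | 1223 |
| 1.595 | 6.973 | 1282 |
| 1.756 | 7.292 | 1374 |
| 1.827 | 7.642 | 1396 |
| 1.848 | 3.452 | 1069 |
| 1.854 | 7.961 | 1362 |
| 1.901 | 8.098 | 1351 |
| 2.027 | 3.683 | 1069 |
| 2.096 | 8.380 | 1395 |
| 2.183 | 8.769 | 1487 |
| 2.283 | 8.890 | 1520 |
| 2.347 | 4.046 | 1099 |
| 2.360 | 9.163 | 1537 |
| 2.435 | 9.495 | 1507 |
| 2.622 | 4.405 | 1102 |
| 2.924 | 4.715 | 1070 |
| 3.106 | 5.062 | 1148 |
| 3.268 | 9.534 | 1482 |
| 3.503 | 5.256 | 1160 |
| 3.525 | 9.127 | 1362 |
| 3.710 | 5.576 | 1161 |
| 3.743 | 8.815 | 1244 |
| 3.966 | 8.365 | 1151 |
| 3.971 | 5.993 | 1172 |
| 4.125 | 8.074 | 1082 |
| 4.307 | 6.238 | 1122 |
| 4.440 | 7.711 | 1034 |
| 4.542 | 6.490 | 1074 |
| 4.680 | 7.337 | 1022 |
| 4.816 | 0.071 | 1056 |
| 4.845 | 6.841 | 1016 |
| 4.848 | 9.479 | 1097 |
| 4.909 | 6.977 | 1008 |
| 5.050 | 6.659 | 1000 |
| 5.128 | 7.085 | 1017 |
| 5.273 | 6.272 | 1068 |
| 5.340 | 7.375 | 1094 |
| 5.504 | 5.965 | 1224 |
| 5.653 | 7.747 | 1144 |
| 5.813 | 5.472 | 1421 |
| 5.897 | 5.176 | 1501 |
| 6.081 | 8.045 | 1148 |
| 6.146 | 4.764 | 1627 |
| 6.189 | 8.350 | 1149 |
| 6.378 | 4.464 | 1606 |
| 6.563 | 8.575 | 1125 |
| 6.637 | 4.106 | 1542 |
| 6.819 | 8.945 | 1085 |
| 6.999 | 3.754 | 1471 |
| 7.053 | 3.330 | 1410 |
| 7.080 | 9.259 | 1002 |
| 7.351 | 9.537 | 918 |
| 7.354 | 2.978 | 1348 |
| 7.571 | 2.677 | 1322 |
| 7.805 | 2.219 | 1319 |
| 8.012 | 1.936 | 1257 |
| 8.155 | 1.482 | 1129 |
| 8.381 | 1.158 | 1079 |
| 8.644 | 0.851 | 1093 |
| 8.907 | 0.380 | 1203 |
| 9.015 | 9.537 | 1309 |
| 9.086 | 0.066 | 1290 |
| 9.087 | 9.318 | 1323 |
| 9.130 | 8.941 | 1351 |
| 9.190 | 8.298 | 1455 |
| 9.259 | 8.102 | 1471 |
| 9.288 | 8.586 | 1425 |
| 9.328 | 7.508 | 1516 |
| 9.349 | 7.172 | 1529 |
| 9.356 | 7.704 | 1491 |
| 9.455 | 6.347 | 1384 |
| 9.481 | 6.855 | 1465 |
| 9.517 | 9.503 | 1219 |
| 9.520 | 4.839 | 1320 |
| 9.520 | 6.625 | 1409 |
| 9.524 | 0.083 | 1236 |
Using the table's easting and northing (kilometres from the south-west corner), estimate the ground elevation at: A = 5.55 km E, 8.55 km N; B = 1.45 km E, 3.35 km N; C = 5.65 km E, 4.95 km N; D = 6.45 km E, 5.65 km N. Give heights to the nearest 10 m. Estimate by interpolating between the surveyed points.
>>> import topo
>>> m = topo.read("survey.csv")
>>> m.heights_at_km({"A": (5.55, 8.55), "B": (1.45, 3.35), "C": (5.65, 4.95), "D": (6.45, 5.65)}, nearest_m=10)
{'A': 1150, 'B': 1040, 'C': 1450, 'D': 1470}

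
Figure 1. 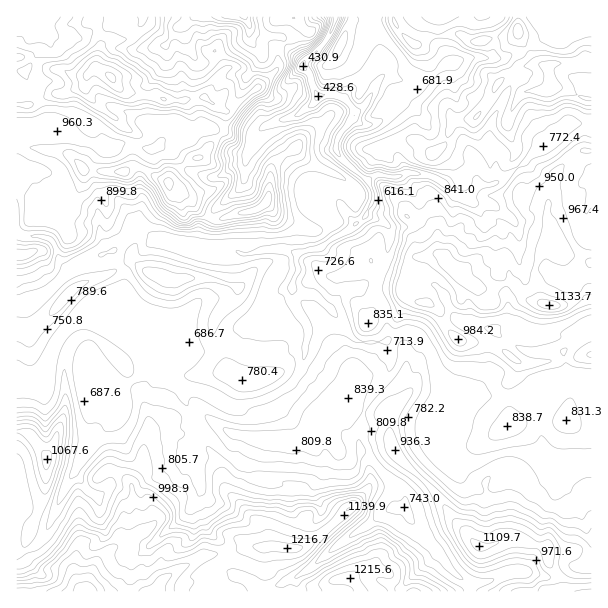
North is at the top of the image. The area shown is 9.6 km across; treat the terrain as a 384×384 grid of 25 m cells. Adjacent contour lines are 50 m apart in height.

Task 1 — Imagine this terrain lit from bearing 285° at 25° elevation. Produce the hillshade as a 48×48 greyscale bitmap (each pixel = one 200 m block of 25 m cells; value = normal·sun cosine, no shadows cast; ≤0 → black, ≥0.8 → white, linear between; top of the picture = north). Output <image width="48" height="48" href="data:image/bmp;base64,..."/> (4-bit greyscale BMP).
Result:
<image width="48" height="48" href="data:image/bmp;base64,Qk32BAAAAAAAAHYAAAAoAAAAMAAAADAAAAABAAQAAAAAAIAEAAATCwAAEwsAABAAAAAAAAAAAAAAABEREQAiIiIAMzMzAERERABVVVUAZmZmAHd3dwCIiIgAmZmZAKqqqgC7u7sAzMzMAN3d3QDu7u4A////AJrN2lRpuVNWiHZmi8yodlR3VEaby7y5mczuyWRoq5VFd4h1Ns7KdnMEVYp2ib2neM7/uXVomqqFZ4h2QRrduWQRSLtzNZtzZorv6Ih1api6iZmIdAB93HIka9yVRXlkVYe/+mmnRZebzLqYeHAEzHNHrdyZh2dlZpZ+6XzKkxWM7buYeJowB3Z6zdl6qFZmiJdb2H3apwB73uyXiorUAEib3Jd6qGZ4mZg32H3qliJZzsmImqzbECebyVeZqGZ4maoxmovaZUVa24eJmZq7pCabpVmpiHeImbxAXcm4RVZ6yHiZmHia2VipRHmoeHeImc1wC+uIdUWKp2iIiIiHmqpzR4iah3eIiNyABsualUV6l4mHd3d1fMgzaIiIiHiIiLqBA5qsplV4mpmIiHd1jMUleJmYZmeId4WWAnist2VpuomZmZh2jLUleJmrhleYZYarEnicyXZ6h4mqu6h2e6UkeJmrqGepZYi8U4iKuHeIeIiau7mHerczWJmaqHeqdoirZYiJmIeIiYZnq7uoZ7pzR4ial3eah4iqdoiIiIiJmYdkWrupdpuVR5iKp1Z4iIeadoiHeImaqYiHV7u6hnqWaId4qWVXh3d5d4mHeIiaqYiIZqy6h3qWioZoqGZoqnVZh4iIiIiZmIiIdpupd4qXvKZXd3dnq3U2mHeIiIiahniIdpqKpleJzJVnmXdmZ5lTaIiIiIibhWeId5mMx2doqWd2eIZDRJq1JoiIiHeLt0V3aJesyJuYdmh0SKlhEXi7MWeJmXRIqlNWeJmqqs24Z5l1Wbp2ZVVqtTV6uoU1iXM1WrqHmt6nial1eJh4mUQ0ipdqyYh2eJdFScuYiM/HmqZXiJh4iCIRNom6qHd3iZqGWcqrqK/qqndneKmHeIYjMDepeIiId4d3ZovcuI78uWeIiLqXVoiacANodnZmVFVVVlR8253rqXaJmsuVVqh4UjQ1iIYlYiJDJWY0vb3bqHZ6mtyFVsqIUkU0nKcgapUgA3dlW/64l3eKq8uFZrqZc0Q0ncggBr2gA3d4SP6ZlVi7y7p1ZqmZljREjdYzEE7hA3iISfurdYib3LuFZqmauWdkfqQjQB30A3iFR6m6iZeJvbymVZmayXq4aqh1ABz4IkU3uGVpdVaJiKzJZZmal2i6eKzGAAjtkwB+23aKlDaJl1nNuZmZmIiId4m7QAK91wBv7LqZqEV4ljacy3iJmYmVRniZkAB6ymIK3d25rIZYlDVoqmVoiJpjVmd3ggATWrkizry7zLpVpCRFiGVWeYVlV2ZndAACAHx0nsms26y1mEUzeZq6l2h1Z3eYdWMAEAarmcqb273Je6hUVom824hTRYibpVlAAVlmdqqau73tiLuFVpvMzbhDJImLyDSDAN5lZnqoeK7suquGd1eb3rZDVZmbp0SYAG+0V4qoRYq8zMuZqneKvbdTNIm8giepUAj2R5zHRZqYqXeJu3iaq6h2QSe7pSjJiADNR7yniaqr2kWImYiaunaHcgN4h3zqdBB/iMpmeamb/WaJmQ=="/>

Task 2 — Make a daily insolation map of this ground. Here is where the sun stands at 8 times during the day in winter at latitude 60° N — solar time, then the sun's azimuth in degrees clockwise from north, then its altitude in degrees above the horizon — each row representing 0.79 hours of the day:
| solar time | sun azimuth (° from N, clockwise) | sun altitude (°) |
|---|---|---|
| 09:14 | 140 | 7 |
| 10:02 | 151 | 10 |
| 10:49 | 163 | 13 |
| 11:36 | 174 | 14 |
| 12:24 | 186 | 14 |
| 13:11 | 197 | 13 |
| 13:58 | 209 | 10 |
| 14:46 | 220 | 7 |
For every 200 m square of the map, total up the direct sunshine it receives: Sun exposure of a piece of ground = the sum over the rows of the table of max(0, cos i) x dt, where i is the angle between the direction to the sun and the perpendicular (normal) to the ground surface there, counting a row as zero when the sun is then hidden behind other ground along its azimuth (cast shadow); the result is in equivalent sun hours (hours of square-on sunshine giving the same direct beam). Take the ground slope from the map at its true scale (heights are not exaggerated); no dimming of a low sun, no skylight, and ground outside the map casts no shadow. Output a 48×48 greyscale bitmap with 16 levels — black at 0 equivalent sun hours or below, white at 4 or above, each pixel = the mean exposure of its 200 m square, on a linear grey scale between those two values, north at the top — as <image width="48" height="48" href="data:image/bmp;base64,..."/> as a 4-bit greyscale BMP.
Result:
<image width="48" height="48" href="data:image/bmp;base64,Qk32BAAAAAAAAHYAAAAoAAAAMAAAADAAAAABAAQAAAAAAIAEAAATCwAAEwsAABAAAAAAAAAAAAAAABEREQAiIiIAMzMzAERERABVVVUAZmZmAHd3dwCIiIgAmZmZAKqqqgC7u7sAzMzMAN3d3QDu7u4A////AAAAIREQAWVVIiN1ATaHQiYQAAIgAAAAAAABEBEBACd1VVd4kwASNmUgABjZMAFAAAABAAIhAAA4mImqzUAAASAQAUv+yXhyAiAAEAE0EAAAE2h4d6MAAAEAEnqJzcgzMyEAAAASUgAAAzAAABcwAAAAFYUQNCAAACEAAAAAFCAAAAEQAACGAAABJlAAAAAAADIQEAABARAAAAAAABAZkQASRRAAAAAAADQwEAABAAAAAAAAAAAANCIjUgAAAAAAEUVhAAACAAAAAAAAAAAABEJGQAAAAAABI0aDADMgAAAAAAAAAAAAACWFAAAAABEiI0Z2EAEAEQAAAAAAAAAAAFpwAAAAARIjM2c2MQAAIhEAAAAAAREQAlYQAAIjIjRFVaYFQhAAEzMiJEREMzMyIjMREjNHqXVXdjACQhAAE0MiUxAAEjRFQiMyIzQzZ3VodgAAMiERIiIkEAAAEjVWZUVkQ0QyIjRERAAAIjM0IBAhABERIiNVUiOHUzMyIjQyNBAAIzREIRIiR4mEESI0UxE3ZVVVZURCNCEAMzREIzRniFRoYhIjRSETRFZlWIZTNDEBQzRURERDQyESQyIzMiEyRoeIeczKq1UyRERDRERDMhIiIiIhESIiSN27tREkaZhjNVMzRERFYzIzRDMQABMhacqGEmeIIHeWIzIzRERWZENEQzMgjYc2mTASNFZmUhKKUzRERFVEWGVEMVMVZXvuxxN5h63sqSIppVVEV4dTN6ZTI1JXMUjv1q3ey9797oUhqmVVjN2mVYhUIQaUAmliE3mEWEEAOLtxF8t3q6rdpkdmVaqIZERUN5hTVBEBI8qlABSJhCEREAJ2c1Q1eENGi5QTMiIjRf7HggAmAAAAAAAkQzASRCJHlxAyMTV4VBRZ/6YxAAAAEiIRRyAjIiIgEQABATRUIAAoeZuCAANou7vNyrggABIgAAAAATNTImm4VFl1au//////tzRhAAVREAAAESMyM1QzZ3l5i/7tI4z7UiMjQDcxEAAAFnUzQ1MzOJeNutuYgAA2QzNHUWUBEAATRTRERDNEWbvu7JUiZAADRERmMVAAABIQEiIkQ0NEe9/+5yEBEQACZ2diAwAAA1RFIAA1VHd4kxACMABrggABeoMAXNl77ZZVZQADaJmXMAAAAAASYgAASFEEqYeGWHV2V0AANzAAACEjMQAAO1AAAVUREBRTAnmmpzMQAEQzRUjGIiERJlEAABRgAAAAA43IqHVBAMyId7xEeZq5zMgyAAFSAQAANTSJR4qmWHne3sav//7OlY7scgAAISEBMwEYRs7+/xFWrY3oUxASEyf2RxADQiIhEAElc5qsgkREZ6tkIAAAERAYMQeYZSEzEAAzVBEyR2RWIVIAAAAAA0ADkSeoVVVXUQAgA1ZHmGMAAAAAAAAAEAAASCB4VFaslUQwAAABEwAAAAAREAAAEAABXtEnZVm2WKy3aUAAABEiEhABRRAAAAAVWJYDVXswI1EBJkAAATIiNEIjJTAAAAAnlhIBVWUhAAAAAREREg=="/>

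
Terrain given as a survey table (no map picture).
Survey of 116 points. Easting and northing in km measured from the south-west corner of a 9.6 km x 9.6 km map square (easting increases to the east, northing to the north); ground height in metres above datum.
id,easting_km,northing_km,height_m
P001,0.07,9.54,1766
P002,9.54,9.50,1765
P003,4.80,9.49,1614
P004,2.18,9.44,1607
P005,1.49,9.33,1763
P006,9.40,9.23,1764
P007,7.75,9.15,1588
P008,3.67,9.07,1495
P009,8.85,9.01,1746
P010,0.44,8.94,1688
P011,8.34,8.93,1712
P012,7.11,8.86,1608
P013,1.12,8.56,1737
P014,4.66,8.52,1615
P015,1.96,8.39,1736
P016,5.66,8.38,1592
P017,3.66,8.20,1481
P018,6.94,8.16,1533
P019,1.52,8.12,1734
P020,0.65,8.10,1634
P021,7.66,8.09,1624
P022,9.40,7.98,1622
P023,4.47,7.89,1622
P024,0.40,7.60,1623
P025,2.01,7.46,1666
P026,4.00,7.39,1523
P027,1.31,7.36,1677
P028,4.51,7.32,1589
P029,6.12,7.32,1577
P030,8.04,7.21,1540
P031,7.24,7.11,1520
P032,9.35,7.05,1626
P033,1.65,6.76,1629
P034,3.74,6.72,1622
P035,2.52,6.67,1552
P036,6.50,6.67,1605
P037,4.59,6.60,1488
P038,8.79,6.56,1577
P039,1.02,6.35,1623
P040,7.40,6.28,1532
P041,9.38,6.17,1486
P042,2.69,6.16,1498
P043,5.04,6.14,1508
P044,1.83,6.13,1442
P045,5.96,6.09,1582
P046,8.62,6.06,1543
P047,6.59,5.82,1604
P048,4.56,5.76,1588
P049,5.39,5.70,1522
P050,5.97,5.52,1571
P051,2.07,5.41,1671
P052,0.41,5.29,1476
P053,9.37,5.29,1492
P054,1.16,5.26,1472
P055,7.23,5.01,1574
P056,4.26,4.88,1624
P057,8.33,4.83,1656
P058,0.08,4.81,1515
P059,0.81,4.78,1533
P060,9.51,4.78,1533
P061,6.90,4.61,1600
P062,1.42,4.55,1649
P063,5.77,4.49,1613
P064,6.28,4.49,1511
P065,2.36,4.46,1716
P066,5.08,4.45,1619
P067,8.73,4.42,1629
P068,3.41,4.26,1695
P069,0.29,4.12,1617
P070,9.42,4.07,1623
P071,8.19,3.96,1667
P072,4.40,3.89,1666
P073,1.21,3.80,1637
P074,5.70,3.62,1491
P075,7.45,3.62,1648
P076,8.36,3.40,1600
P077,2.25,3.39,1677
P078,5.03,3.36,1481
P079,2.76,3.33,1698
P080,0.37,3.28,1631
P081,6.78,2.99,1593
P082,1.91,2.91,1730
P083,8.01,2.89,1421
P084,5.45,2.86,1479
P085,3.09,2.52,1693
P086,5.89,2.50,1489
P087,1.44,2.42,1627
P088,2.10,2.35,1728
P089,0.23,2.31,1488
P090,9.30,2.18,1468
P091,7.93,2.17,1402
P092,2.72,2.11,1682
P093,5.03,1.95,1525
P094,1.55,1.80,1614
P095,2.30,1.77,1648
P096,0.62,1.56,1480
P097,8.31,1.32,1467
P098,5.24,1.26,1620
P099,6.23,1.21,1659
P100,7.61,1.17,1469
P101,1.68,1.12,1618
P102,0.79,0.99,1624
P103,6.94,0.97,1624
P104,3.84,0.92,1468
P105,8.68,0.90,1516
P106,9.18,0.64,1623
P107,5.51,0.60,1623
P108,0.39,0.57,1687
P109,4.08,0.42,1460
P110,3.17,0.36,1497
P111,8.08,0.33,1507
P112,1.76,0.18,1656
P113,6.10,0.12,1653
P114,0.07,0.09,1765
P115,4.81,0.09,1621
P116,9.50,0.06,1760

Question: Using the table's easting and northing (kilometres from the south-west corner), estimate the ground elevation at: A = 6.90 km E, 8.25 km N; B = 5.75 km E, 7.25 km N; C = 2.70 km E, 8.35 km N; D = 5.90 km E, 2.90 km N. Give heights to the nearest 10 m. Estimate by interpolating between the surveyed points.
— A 1540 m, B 1570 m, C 1640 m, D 1500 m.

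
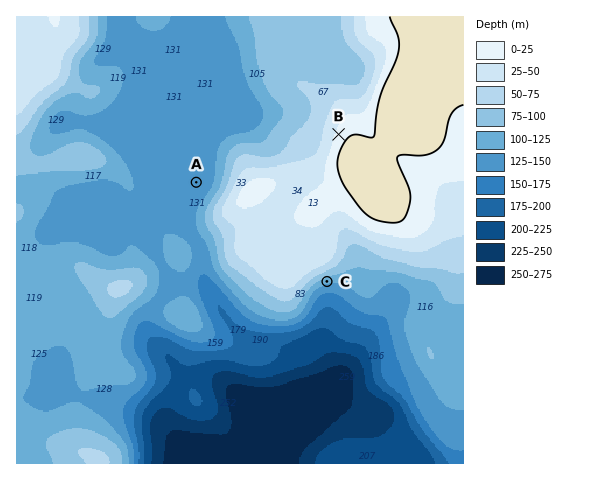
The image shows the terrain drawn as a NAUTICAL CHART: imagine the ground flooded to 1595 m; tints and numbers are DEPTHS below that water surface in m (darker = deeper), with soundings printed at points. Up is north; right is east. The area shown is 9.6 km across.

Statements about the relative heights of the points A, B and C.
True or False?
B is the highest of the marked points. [True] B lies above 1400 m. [True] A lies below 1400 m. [False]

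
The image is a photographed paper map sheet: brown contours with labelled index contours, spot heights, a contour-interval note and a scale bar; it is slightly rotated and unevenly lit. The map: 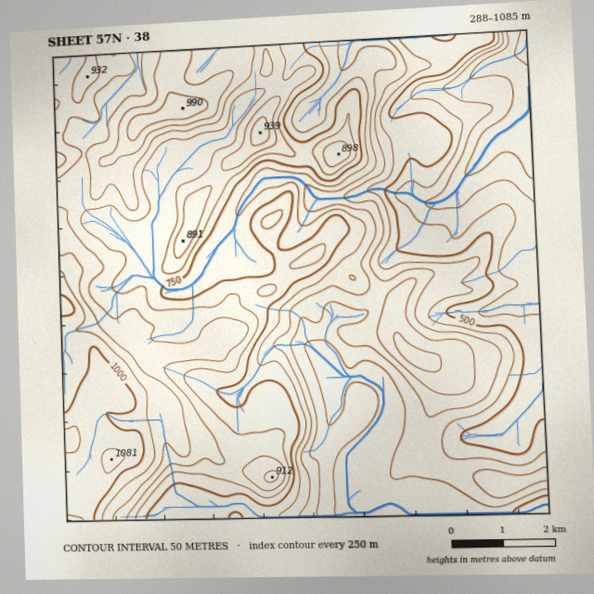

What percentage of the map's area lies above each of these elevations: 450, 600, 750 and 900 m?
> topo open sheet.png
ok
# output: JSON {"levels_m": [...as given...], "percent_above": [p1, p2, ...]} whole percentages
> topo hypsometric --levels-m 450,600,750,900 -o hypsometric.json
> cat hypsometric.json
{"levels_m": [450, 600, 750, 900], "percent_above": [92, 67, 46, 12]}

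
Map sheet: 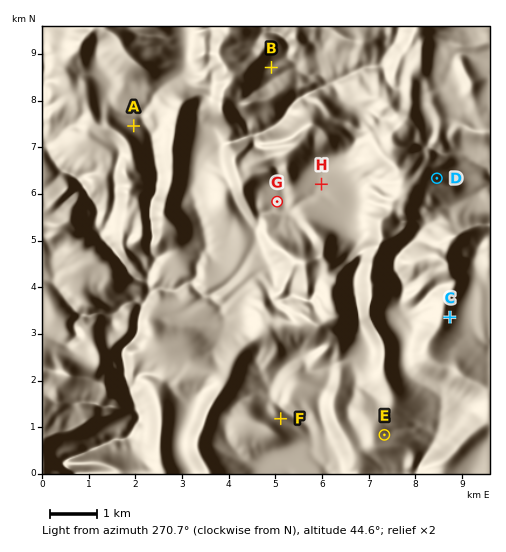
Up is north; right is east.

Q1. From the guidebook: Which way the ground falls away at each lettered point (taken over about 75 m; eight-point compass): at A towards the NE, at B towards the E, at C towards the E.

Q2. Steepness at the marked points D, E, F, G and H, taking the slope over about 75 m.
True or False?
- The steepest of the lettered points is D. True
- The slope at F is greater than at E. True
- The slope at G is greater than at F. False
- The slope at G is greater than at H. True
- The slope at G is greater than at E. False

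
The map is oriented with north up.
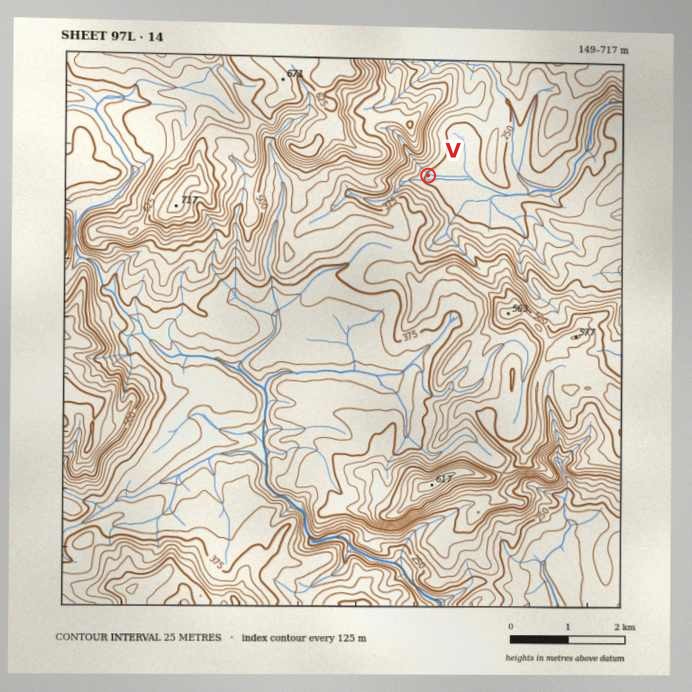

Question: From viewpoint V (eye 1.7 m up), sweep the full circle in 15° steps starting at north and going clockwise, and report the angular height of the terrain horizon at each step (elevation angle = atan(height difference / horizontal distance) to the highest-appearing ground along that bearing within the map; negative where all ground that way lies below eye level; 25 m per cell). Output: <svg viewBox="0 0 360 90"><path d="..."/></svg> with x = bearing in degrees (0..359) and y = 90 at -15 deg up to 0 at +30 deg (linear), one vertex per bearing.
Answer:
<svg viewBox="0 0 360 90"><path d="M0 35l15 10 15 9 15 4 15-1 15-1 15 2 15 0 15-2 15-5 15-4 15-2 15-4 15-4 15 1 15-4 15 8 15-5 15-2 15-10 15-2 15 10 15-6 15-1"/></svg>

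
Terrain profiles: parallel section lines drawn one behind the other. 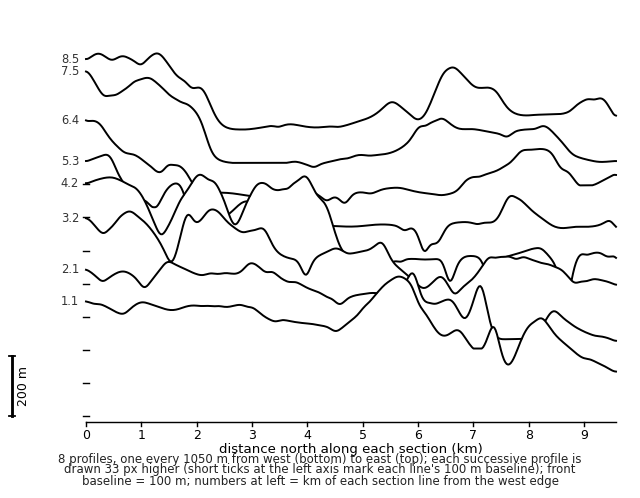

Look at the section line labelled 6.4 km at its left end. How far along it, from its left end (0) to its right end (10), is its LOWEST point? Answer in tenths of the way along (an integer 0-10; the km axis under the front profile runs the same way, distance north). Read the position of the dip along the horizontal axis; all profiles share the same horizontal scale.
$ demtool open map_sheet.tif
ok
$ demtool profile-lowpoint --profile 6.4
5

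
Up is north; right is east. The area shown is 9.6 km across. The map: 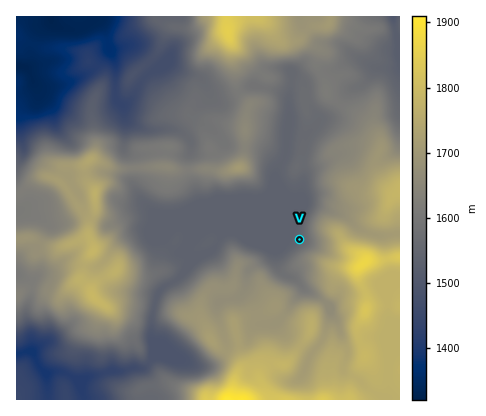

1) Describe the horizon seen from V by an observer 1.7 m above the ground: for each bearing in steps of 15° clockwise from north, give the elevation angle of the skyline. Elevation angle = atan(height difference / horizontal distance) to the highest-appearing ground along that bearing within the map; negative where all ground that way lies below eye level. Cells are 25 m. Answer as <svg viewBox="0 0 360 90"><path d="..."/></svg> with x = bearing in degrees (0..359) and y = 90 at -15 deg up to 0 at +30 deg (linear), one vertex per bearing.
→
<svg viewBox="0 0 360 90"><path d="M0 56l15 0 15-5 15-9 15-6 15-1 15 1 15 0 15 1 15-2 15 2 15 2 15 4 15 6 15 0 15 1 15 2 15 1 15 2 15 1 15 1 15-4 15 3 15-1"/></svg>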